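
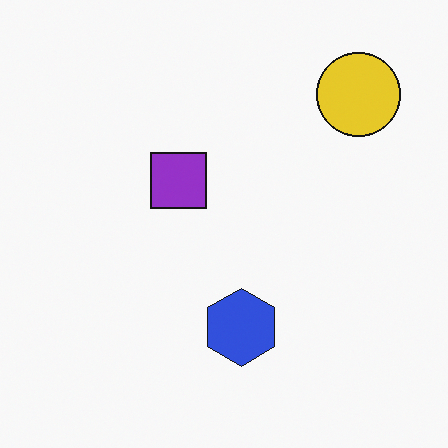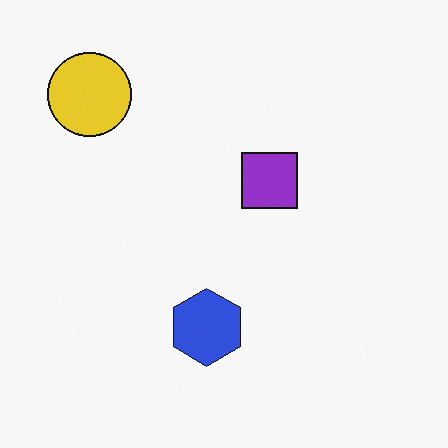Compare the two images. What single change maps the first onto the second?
Flipped horizontally (left ↔ right).

The yellow circle is in the top-right of the first image and the top-left of the second — shapes on opposite sides of the vertical midline have swapped in a mirror flip.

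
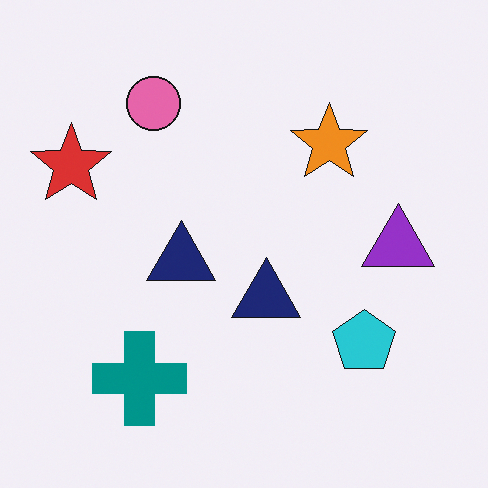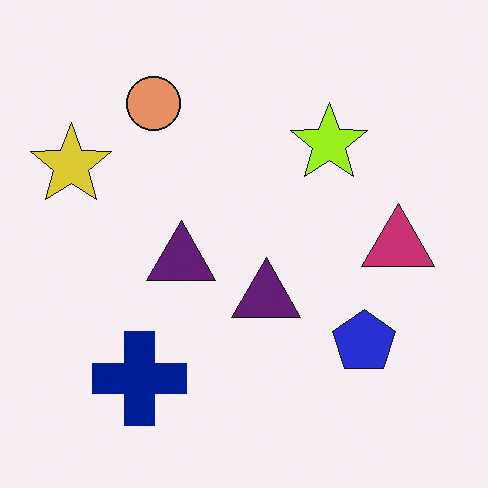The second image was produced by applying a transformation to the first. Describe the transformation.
The second image is the first hue-shifted slightly.

Every shape's color has rotated by the same amount around the hue wheel — a uniform hue shift.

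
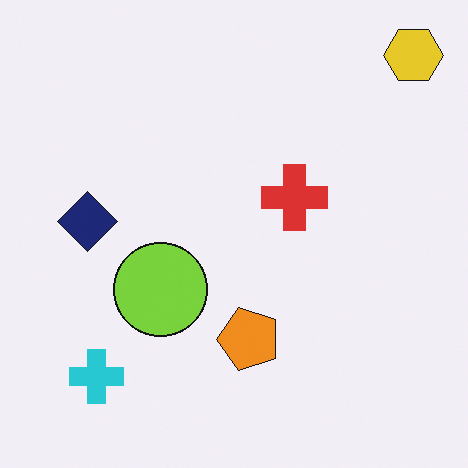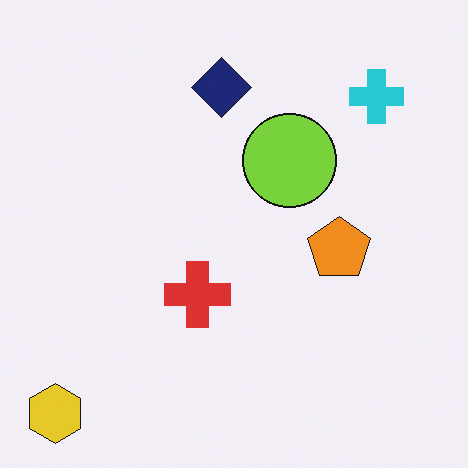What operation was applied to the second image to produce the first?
The first image is the second transposed (reflected across the top-left ↔ bottom-right diagonal).

Shapes have swapped their row and column positions — what was in the top-right is now in the bottom-left — a diagonal reflection.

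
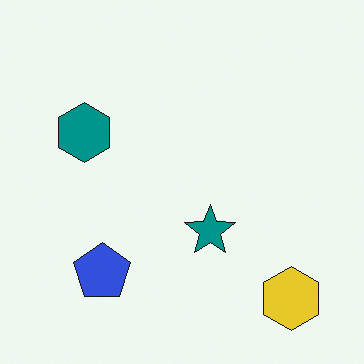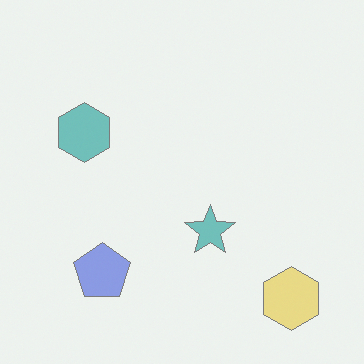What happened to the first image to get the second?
Given much lower contrast.

Tones are pushed toward mid-grey across the whole image — a global contrast change.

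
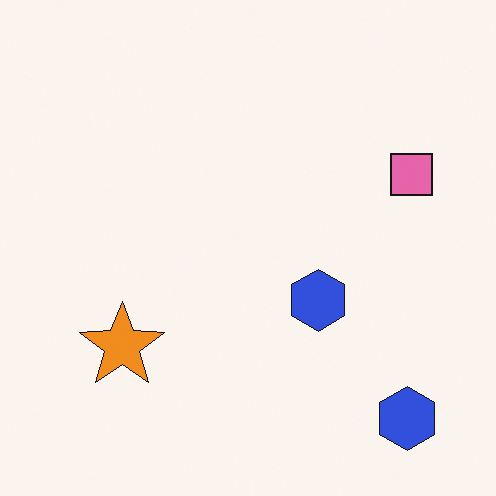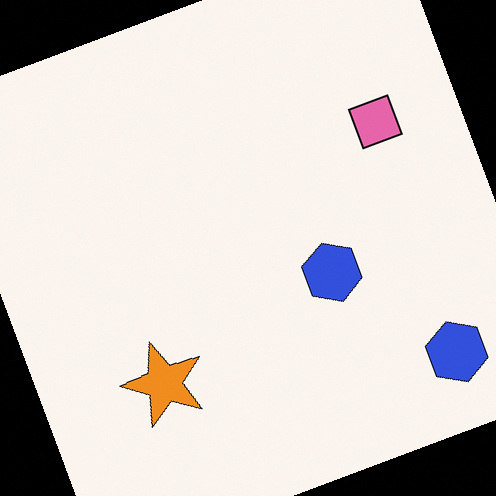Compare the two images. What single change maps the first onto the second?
It was rotated counter-clockwise by a moderate amount.

Every shape is tilted by the same angle and the image corners show triangular fill wedges — a whole-image rotation by a non-right angle.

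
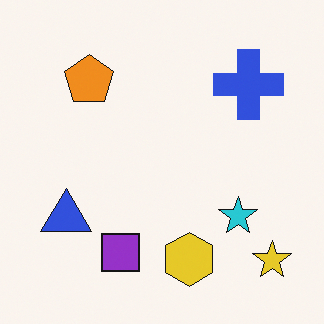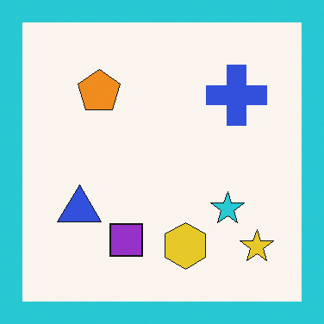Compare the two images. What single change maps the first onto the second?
The second image is the first framed with a cyan border.

A solid cyan frame runs around the edge of the second image, with the content slightly shrunk inside it.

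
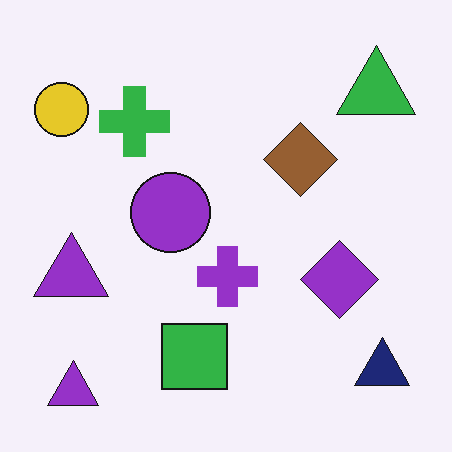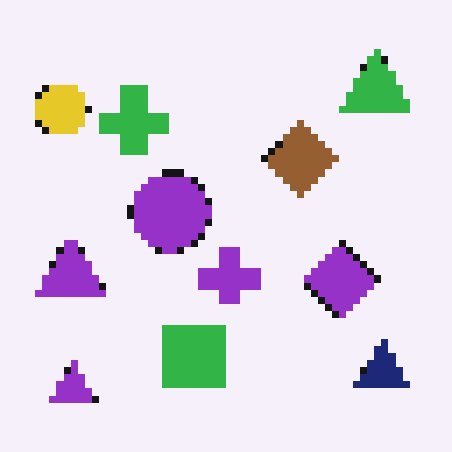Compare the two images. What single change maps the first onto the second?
It was moderately pixelated.

Shapes are reduced to large square blocks; fine edges and outlines are lost — a downscale-then-upscale (mosaic) effect.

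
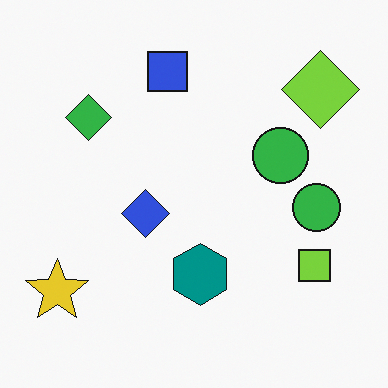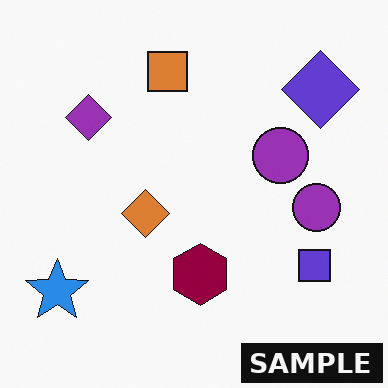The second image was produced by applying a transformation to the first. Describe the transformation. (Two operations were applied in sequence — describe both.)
The image was hue-shifted through roughly half the color wheel, then watermarked with the text "SAMPLE" in the lower-right corner.

Every shape's color has rotated by the same amount around the hue wheel — a uniform hue shift. A dark label reading "SAMPLE" appears in the lower-right corner.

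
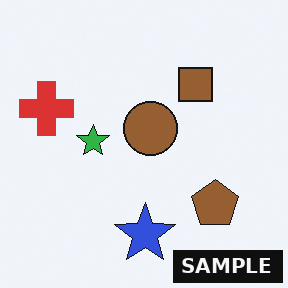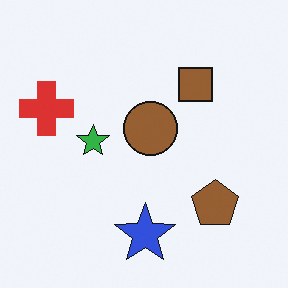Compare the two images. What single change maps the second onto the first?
The image was watermarked with the text "SAMPLE" in the lower-right corner.

A dark label reading "SAMPLE" appears in the lower-right corner.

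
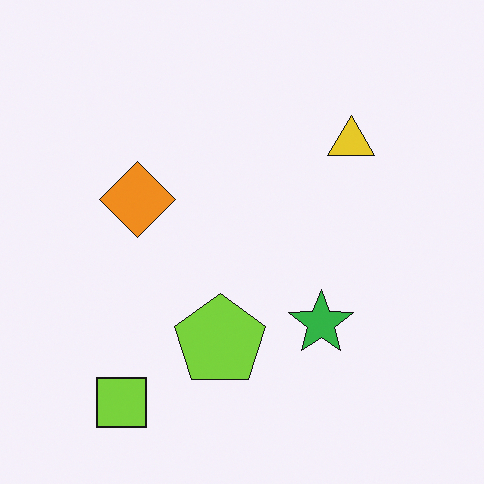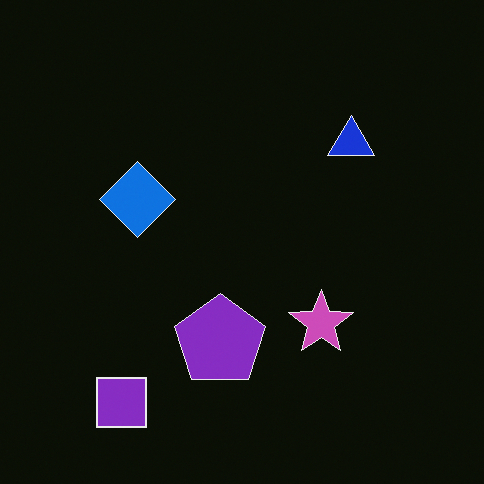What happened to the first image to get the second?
The transformation is: color-inverted (negative).

The light background has become dark and every shape's color is its complement — a photographic negative.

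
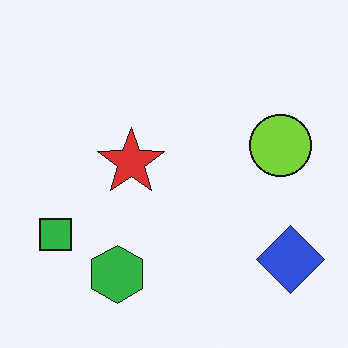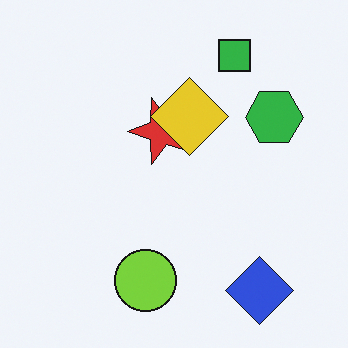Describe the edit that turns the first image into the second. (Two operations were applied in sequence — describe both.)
The transformation is: transposed (reflected across the top-left ↔ bottom-right diagonal), then overlaid with an additional yellow diamond.

Shapes have swapped their row and column positions — what was in the top-right is now in the bottom-left — a diagonal reflection. A yellow diamond appears in the second image that is absent from the first.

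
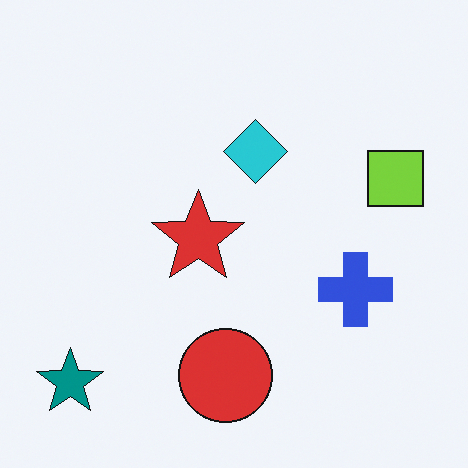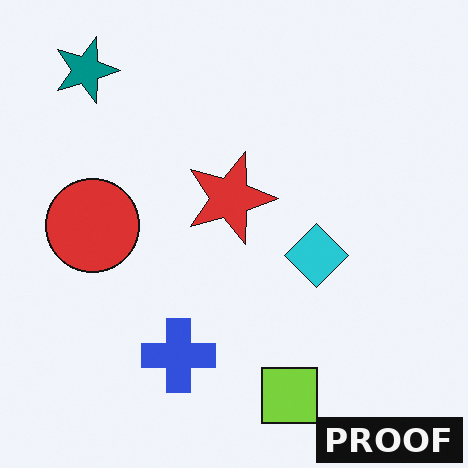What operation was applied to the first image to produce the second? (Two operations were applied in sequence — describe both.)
The image was rotated 90° clockwise, then watermarked with the text "PROOF" in the lower-right corner.

The teal star sits in the bottom-left of the first image and the top-left of the second — consistent with a whole-image 90° clockwise rotation. A dark label reading "PROOF" appears in the lower-right corner.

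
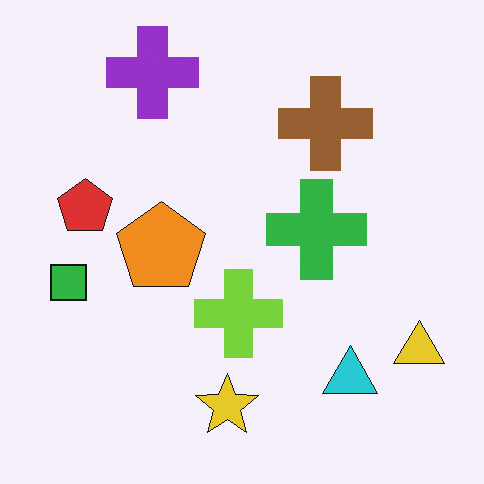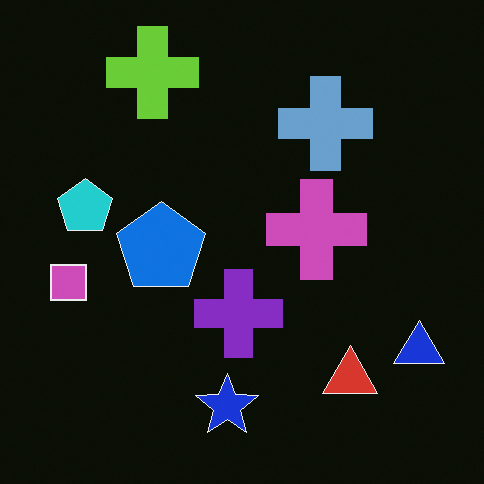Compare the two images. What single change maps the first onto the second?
It was color-inverted (negative).

The light background has become dark and every shape's color is its complement — a photographic negative.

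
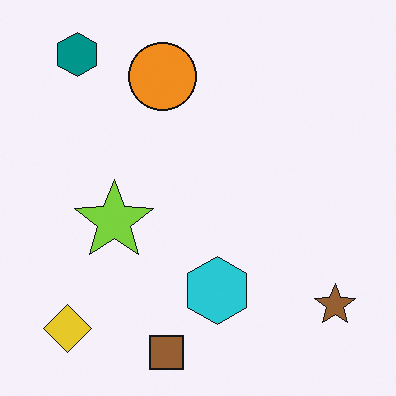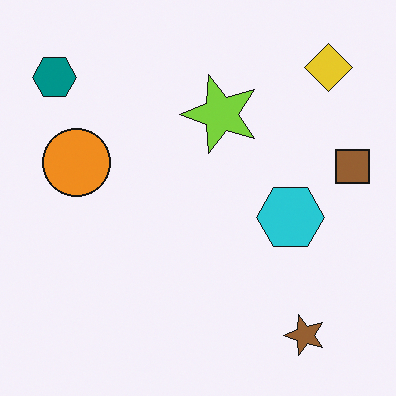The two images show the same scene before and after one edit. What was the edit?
The second image is the first transposed (reflected across the top-left ↔ bottom-right diagonal).

Shapes have swapped their row and column positions — what was in the top-right is now in the bottom-left — a diagonal reflection.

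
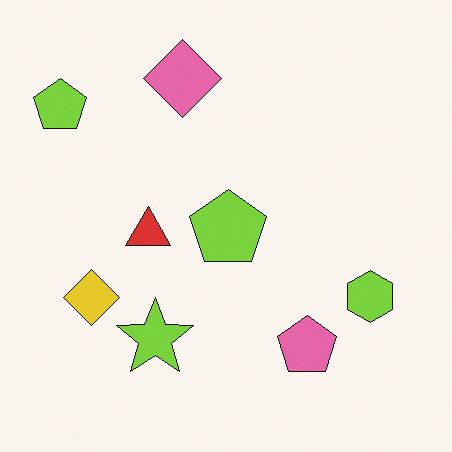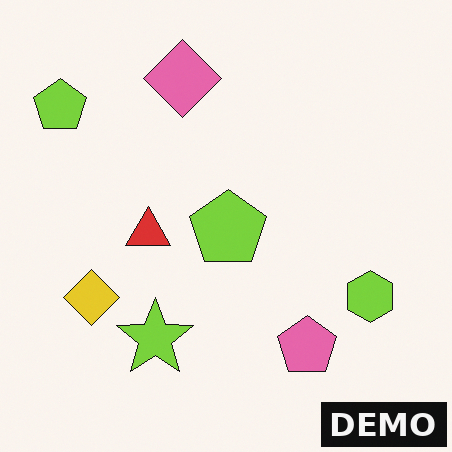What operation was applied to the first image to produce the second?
The transformation is: watermarked with the text "DEMO" in the lower-right corner.

A dark label reading "DEMO" appears in the lower-right corner.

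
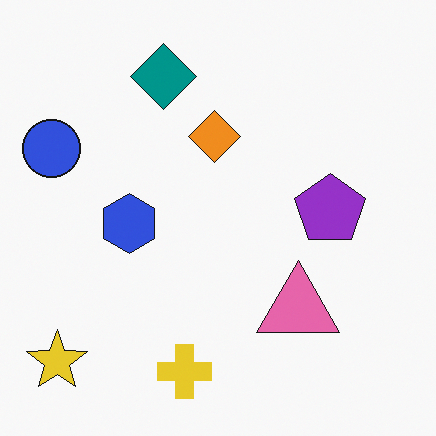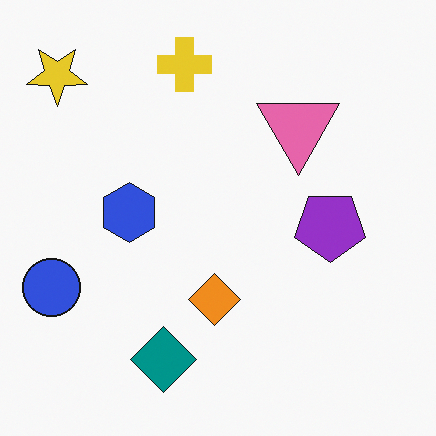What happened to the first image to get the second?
The second image is the first flipped vertically (top ↔ bottom).

The yellow cross is in the bottom of the first image and the top of the second — shapes on opposite sides of the horizontal midline have swapped in a mirror flip.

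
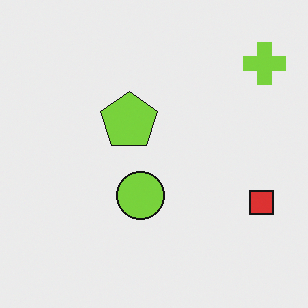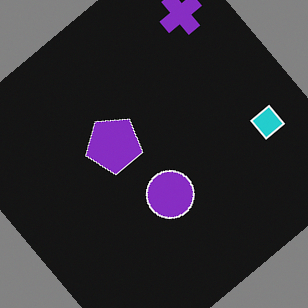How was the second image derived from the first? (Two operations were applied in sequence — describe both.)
The transformation is: color-inverted (negative), then rotated counter-clockwise by a large amount — several tens of degrees.

The light background has become dark and every shape's color is its complement — a photographic negative. Every shape is tilted by the same angle and the image corners show triangular fill wedges — a whole-image rotation by a non-right angle.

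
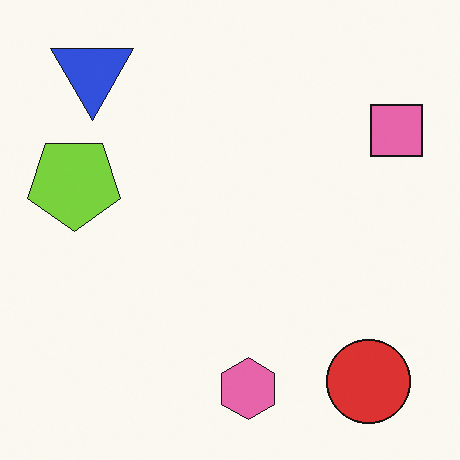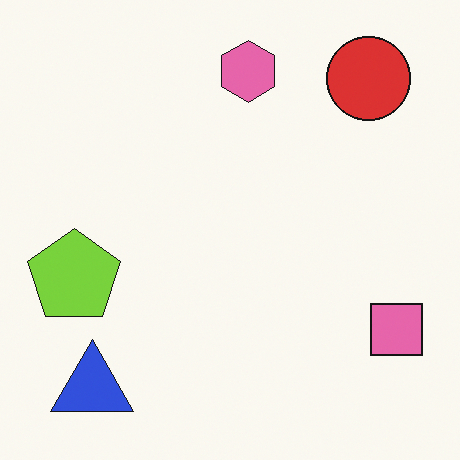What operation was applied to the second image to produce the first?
Flipped vertically (top ↔ bottom).

The pink hexagon is in the top of the second image and the bottom of the first — shapes on opposite sides of the horizontal midline have swapped in a mirror flip.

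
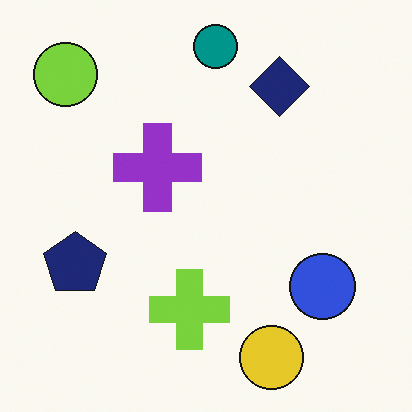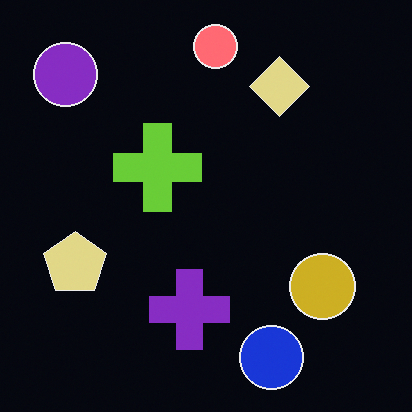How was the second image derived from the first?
The transformation is: color-inverted (negative).

The light background has become dark and every shape's color is its complement — a photographic negative.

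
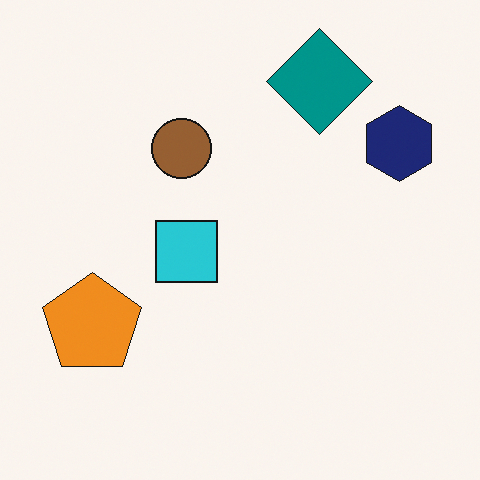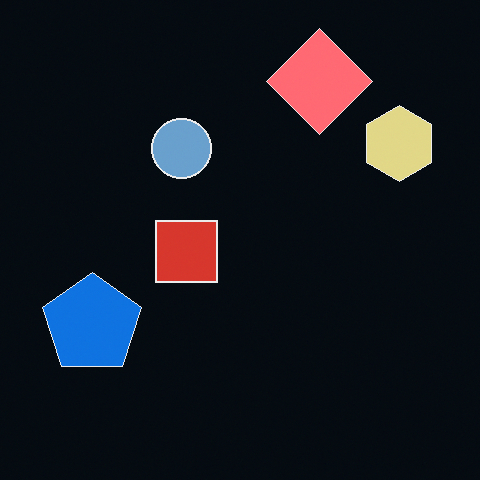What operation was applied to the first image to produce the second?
Color-inverted (negative).

The light background has become dark and every shape's color is its complement — a photographic negative.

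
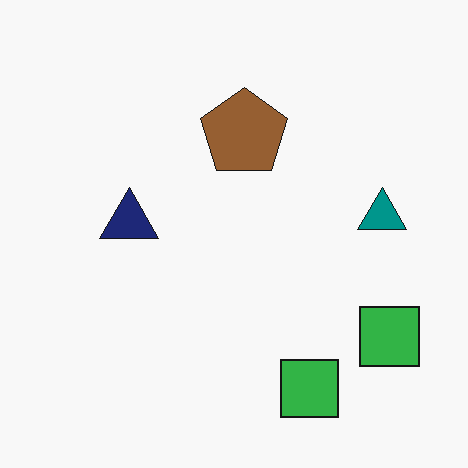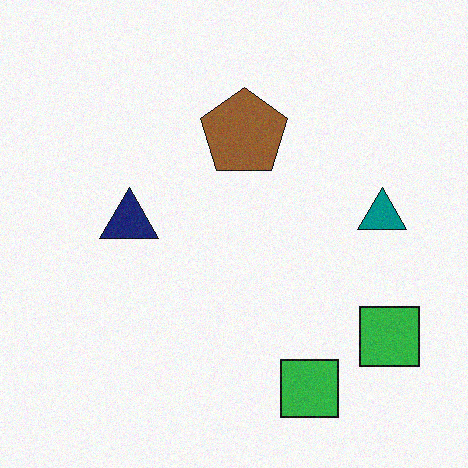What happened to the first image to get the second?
It was degraded with subtle gaussian noise.

Random speckle covers the whole image, including the flat background.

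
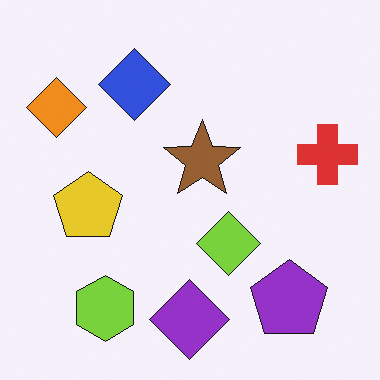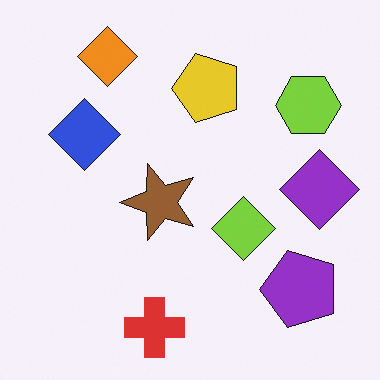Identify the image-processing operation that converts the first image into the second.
Transposed (reflected across the top-left ↔ bottom-right diagonal).

Shapes have swapped their row and column positions — what was in the top-right is now in the bottom-left — a diagonal reflection.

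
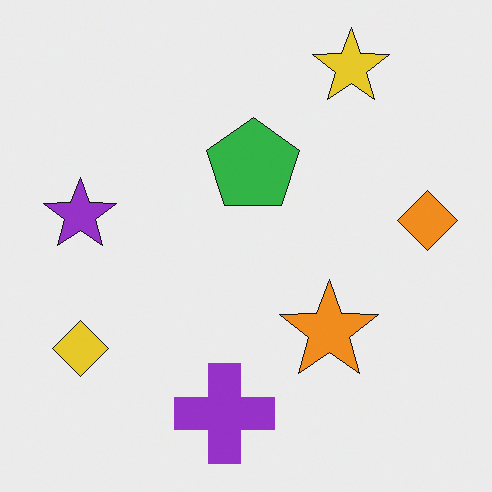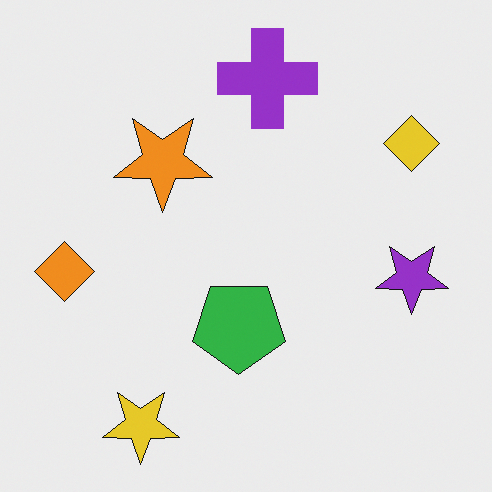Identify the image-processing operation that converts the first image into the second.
The image was rotated 180°.

The yellow star sits in the top-right of the first image and the bottom-left of the second — consistent with a whole-image 180° rotation.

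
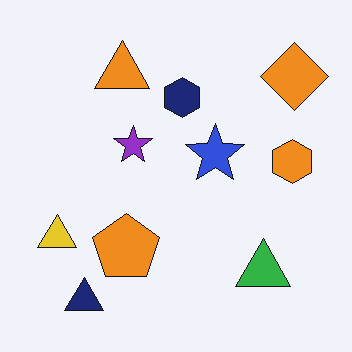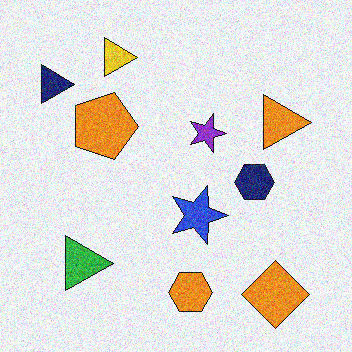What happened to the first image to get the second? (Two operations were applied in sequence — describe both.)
The transformation is: rotated 90° clockwise, then degraded with visible gaussian noise.

The orange diamond sits in the top-right of the first image and the bottom-right of the second — consistent with a whole-image 90° clockwise rotation. Random speckle covers the whole image, including the flat background.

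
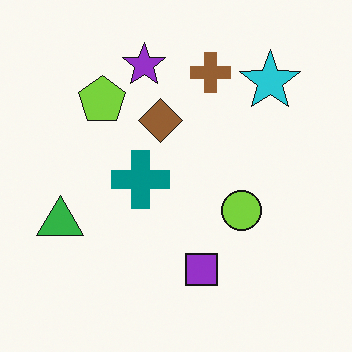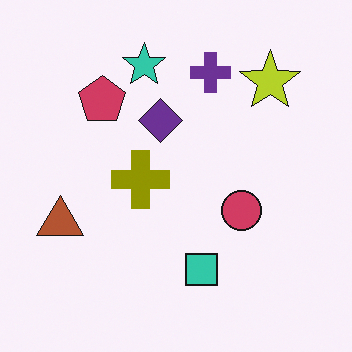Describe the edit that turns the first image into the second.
The transformation is: hue-shifted by a large amount.

Every shape's color has rotated by the same amount around the hue wheel — a uniform hue shift.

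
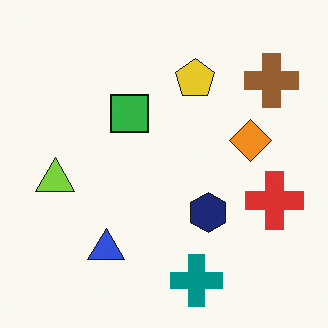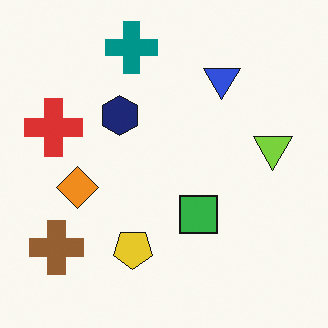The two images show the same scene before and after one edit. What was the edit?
The image was rotated 180°.

The brown cross sits in the top-right of the first image and the bottom-left of the second — consistent with a whole-image 180° rotation.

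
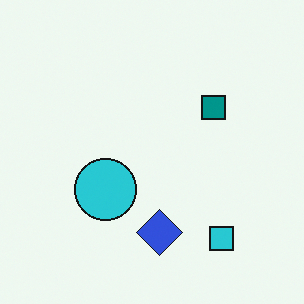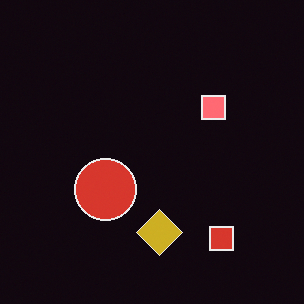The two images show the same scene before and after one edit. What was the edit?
The image was color-inverted (negative).

The light background has become dark and every shape's color is its complement — a photographic negative.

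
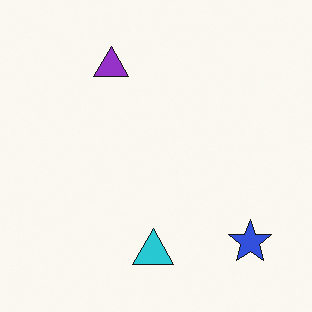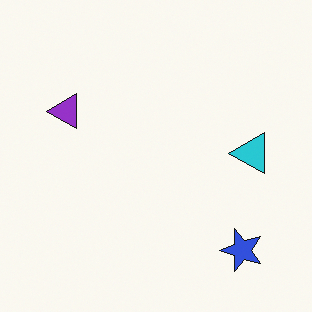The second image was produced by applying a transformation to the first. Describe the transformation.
This is the original image transposed (reflected across the top-left ↔ bottom-right diagonal).

Shapes have swapped their row and column positions — what was in the top-right is now in the bottom-left — a diagonal reflection.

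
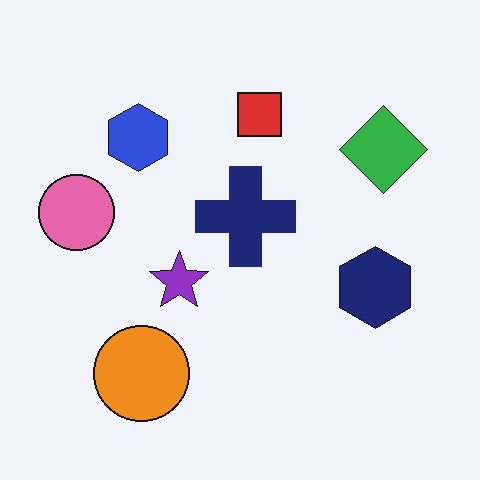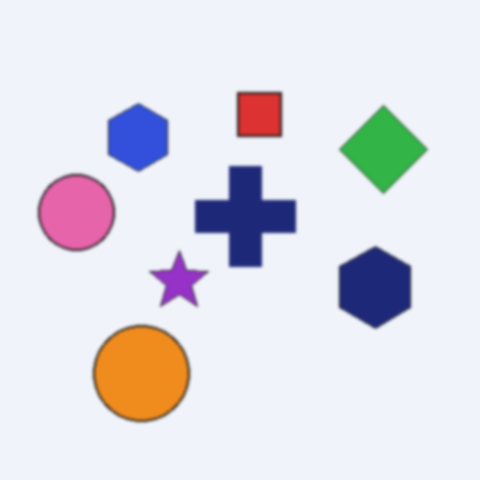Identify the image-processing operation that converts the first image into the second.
The second image is the first slightly softened.

Shape edges and outlines are uniformly softened across the whole image.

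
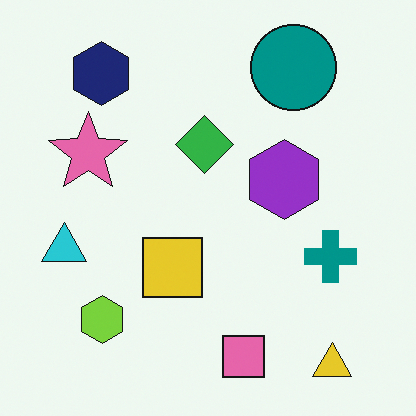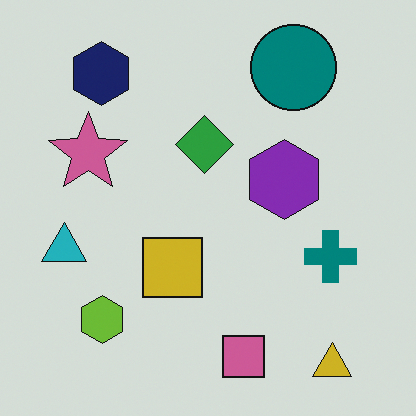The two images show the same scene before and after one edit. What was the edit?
The image was darkened a little.

Every pixel — background and shapes alike — is uniformly darkened.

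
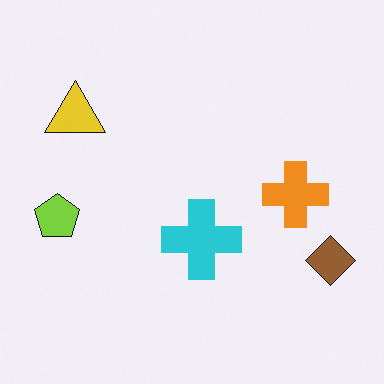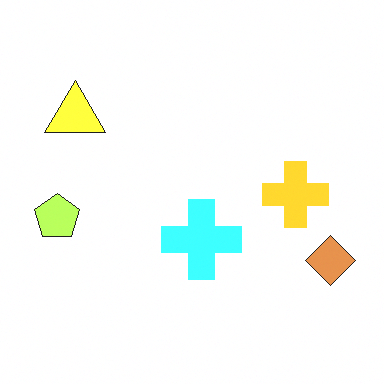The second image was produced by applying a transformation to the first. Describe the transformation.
Brightened a lot.

Every pixel — background and shapes alike — is uniformly brightened.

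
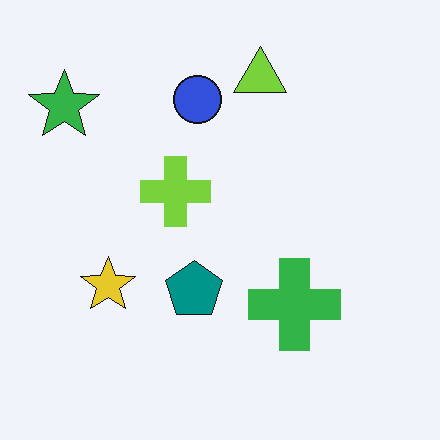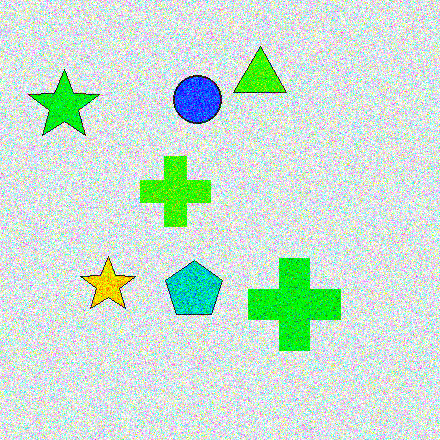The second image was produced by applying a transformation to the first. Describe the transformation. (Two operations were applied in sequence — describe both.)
This is the original image degraded with strong gaussian noise, then made much more vivid (saturation change).

Random speckle covers the whole image, including the flat background. All colors are more vivid — a global saturation change.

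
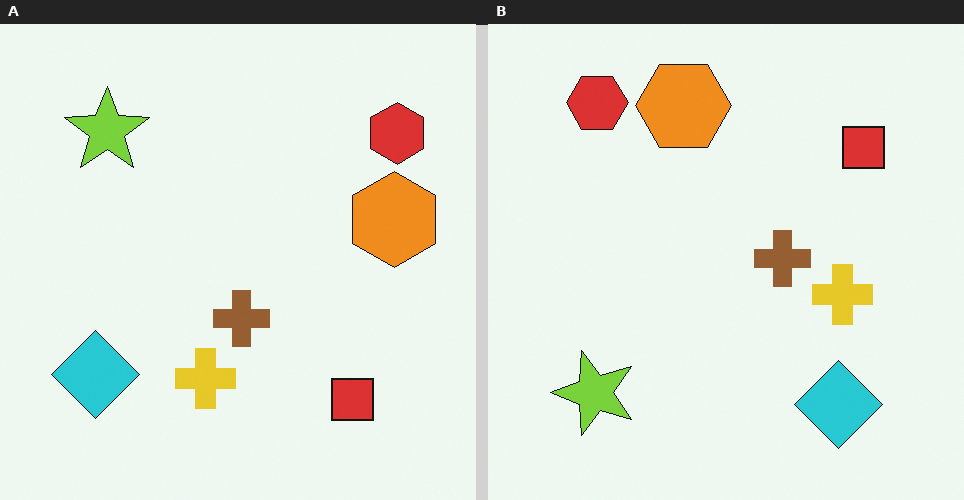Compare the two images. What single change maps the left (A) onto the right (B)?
This is the original image rotated 90° counter-clockwise.

The red hexagon sits in the top-right of the left (A) image and the top-left of the right (B) — consistent with a whole-image 90° counter-clockwise rotation.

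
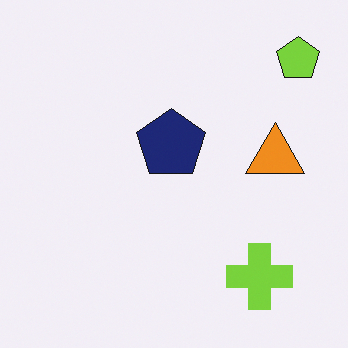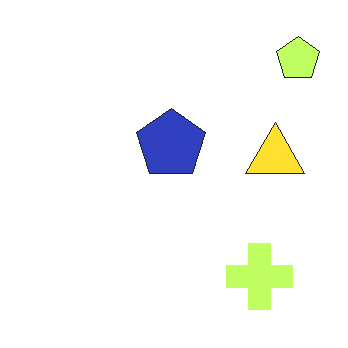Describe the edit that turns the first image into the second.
The image was substantially brightened.

Every pixel — background and shapes alike — is uniformly brightened.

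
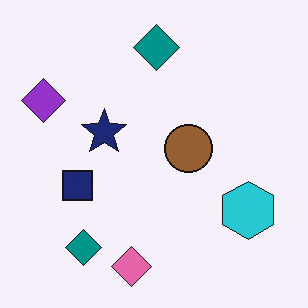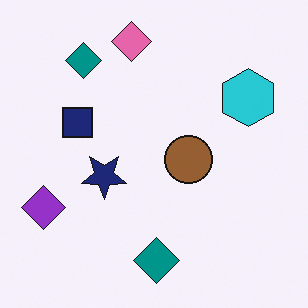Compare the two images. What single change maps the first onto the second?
Flipped vertically (top ↔ bottom).

The pink diamond is in the bottom of the first image and the top of the second — shapes on opposite sides of the horizontal midline have swapped in a mirror flip.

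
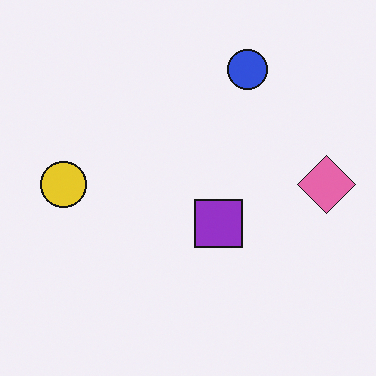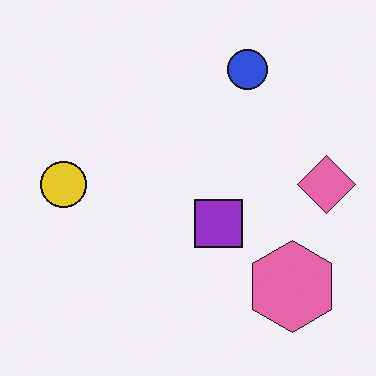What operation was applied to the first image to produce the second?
It was overlaid with an additional pink hexagon.

A pink hexagon appears in the second image that is absent from the first.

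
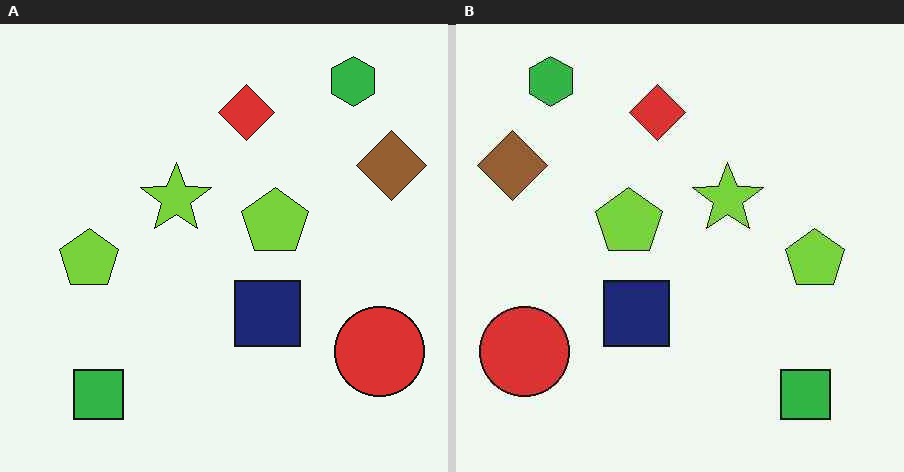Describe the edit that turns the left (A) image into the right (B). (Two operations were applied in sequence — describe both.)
It was flipped horizontally (left ↔ right), then given moderate JPEG compression.

The brown diamond is in the top-right of the left (A) image and the top-left of the right (B) — shapes on opposite sides of the vertical midline have swapped in a mirror flip. Blocky 8×8 compression artifacts appear around shape edges and the flat background shows ringing — characteristic JPEG degradation.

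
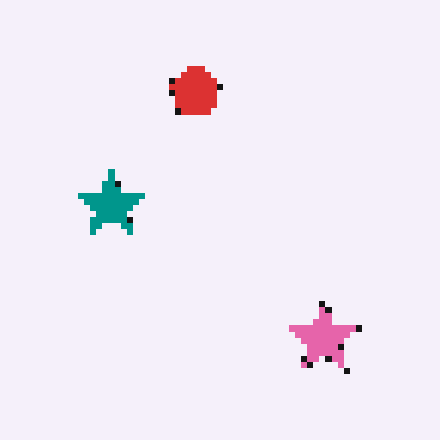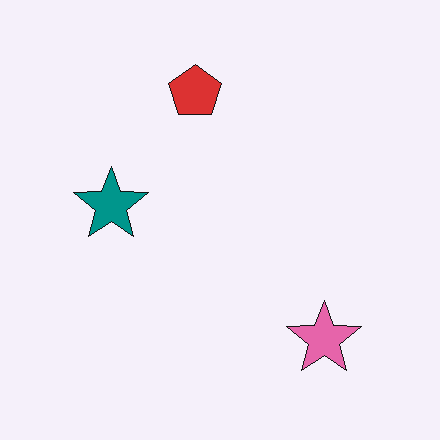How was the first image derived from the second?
This is the original image moderately pixelated.

Shapes are reduced to large square blocks; fine edges and outlines are lost — a downscale-then-upscale (mosaic) effect.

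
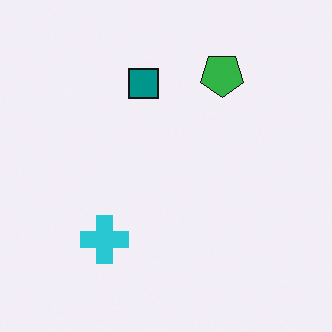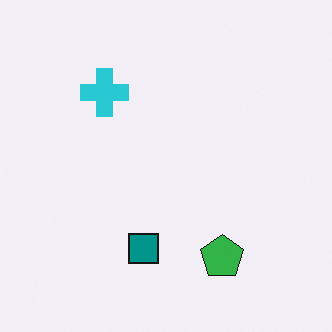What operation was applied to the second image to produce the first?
Flipped vertically (top ↔ bottom).

The green pentagon is in the bottom-right of the second image and the top-right of the first — shapes on opposite sides of the horizontal midline have swapped in a mirror flip.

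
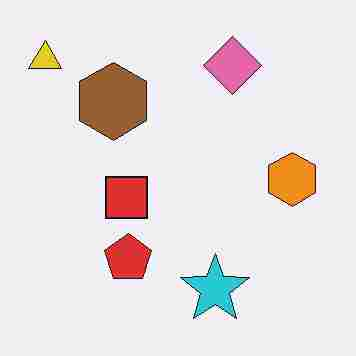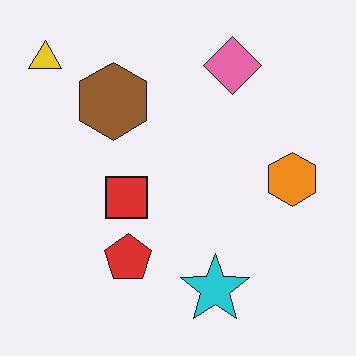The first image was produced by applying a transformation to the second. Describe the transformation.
It was degraded with heavy JPEG compression.

Blocky 8×8 compression artifacts appear around shape edges and the flat background shows ringing — characteristic JPEG degradation.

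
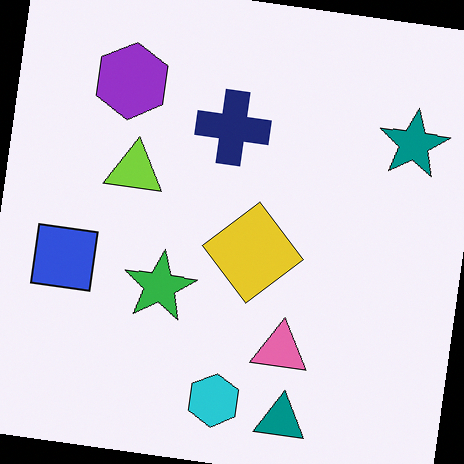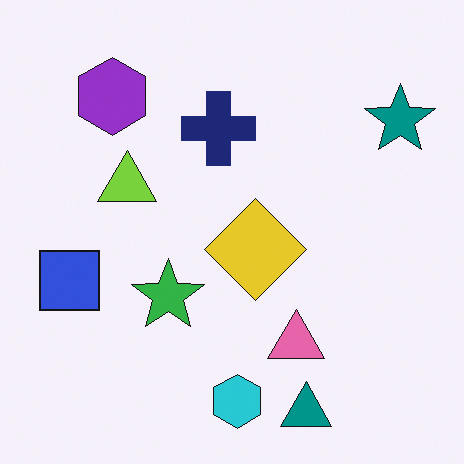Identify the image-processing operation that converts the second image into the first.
The first image is the second rotated clockwise by a small amount.

Every shape is tilted by the same angle and the image corners show triangular fill wedges — a whole-image rotation by a non-right angle.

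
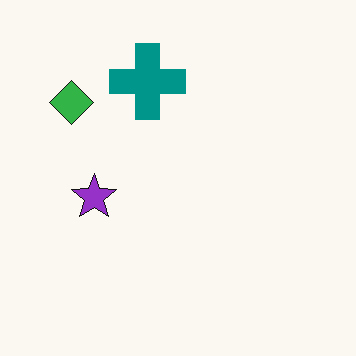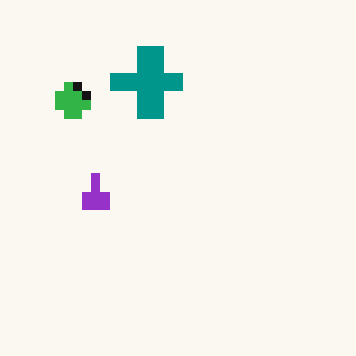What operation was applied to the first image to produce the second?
The second image is the first heavily pixelated into large blocks.

Shapes are reduced to large square blocks; fine edges and outlines are lost — a downscale-then-upscale (mosaic) effect.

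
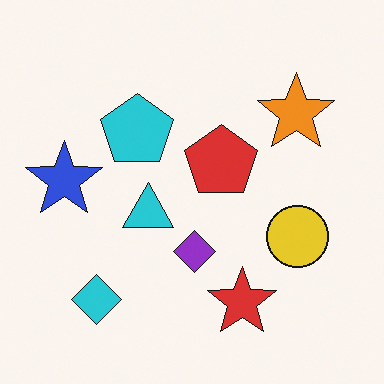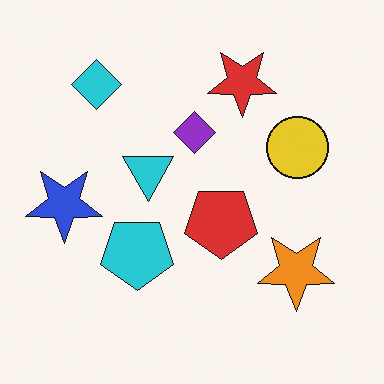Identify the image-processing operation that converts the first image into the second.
The image was flipped vertically (top ↔ bottom).

The red star is in the bottom of the first image and the top of the second — shapes on opposite sides of the horizontal midline have swapped in a mirror flip.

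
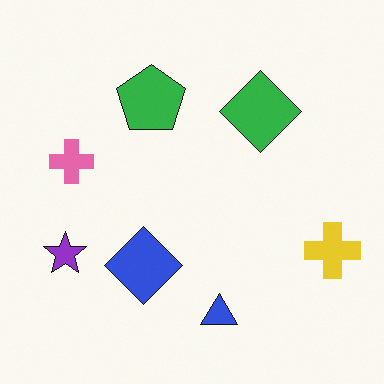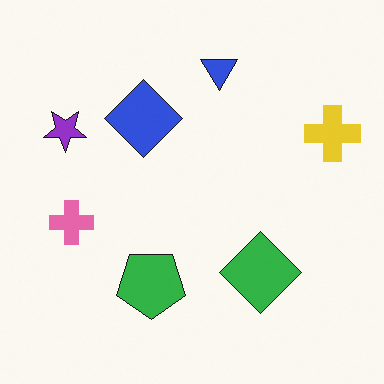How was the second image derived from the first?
The image was flipped vertically (top ↔ bottom).

The blue triangle is in the bottom of the first image and the top of the second — shapes on opposite sides of the horizontal midline have swapped in a mirror flip.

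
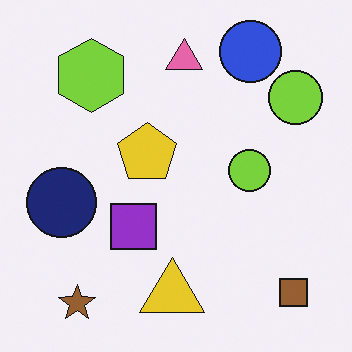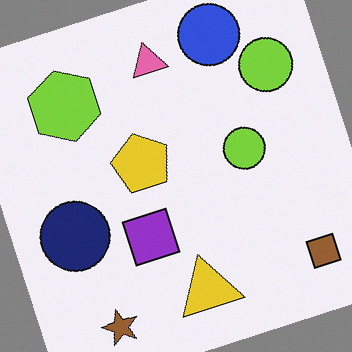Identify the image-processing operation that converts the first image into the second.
The image was rotated counter-clockwise by a moderate amount.

Every shape is tilted by the same angle and the image corners show triangular fill wedges — a whole-image rotation by a non-right angle.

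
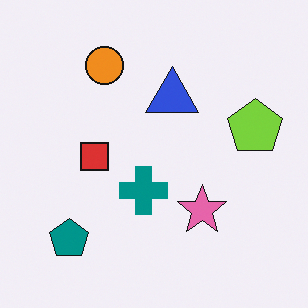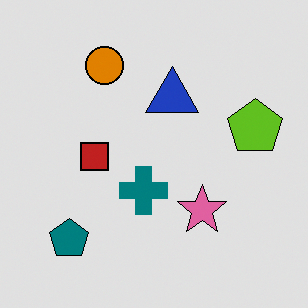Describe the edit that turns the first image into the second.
It was moderately posterized.

Each flat color has snapped to a coarser quantized level — most visibly, the near-white background has dropped to a flat grey.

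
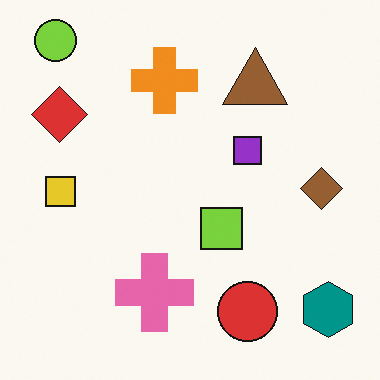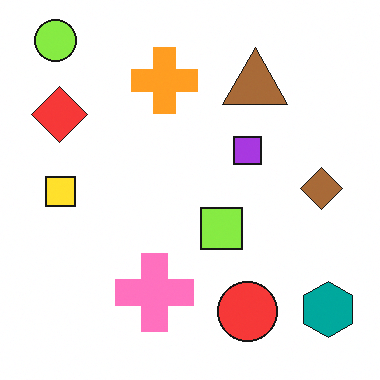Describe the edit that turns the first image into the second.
Slightly brightened.

Every pixel — background and shapes alike — is uniformly brightened.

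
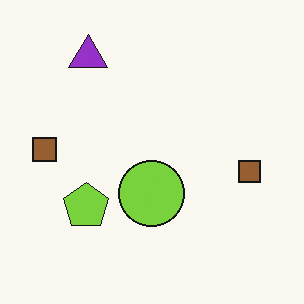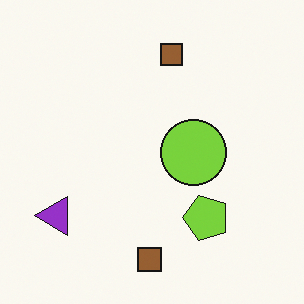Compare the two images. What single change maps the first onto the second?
The transformation is: rotated 90° counter-clockwise.

The purple triangle sits in the top-left of the first image and the bottom-left of the second — consistent with a whole-image 90° counter-clockwise rotation.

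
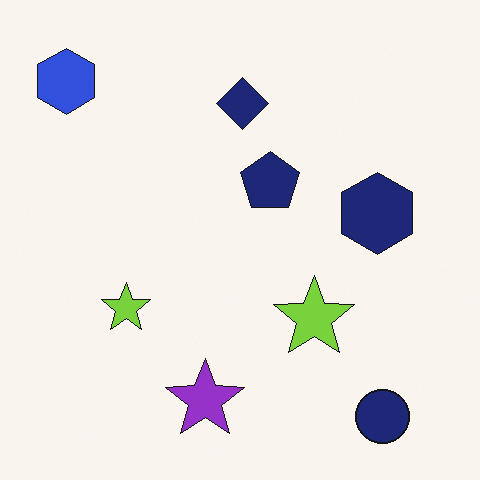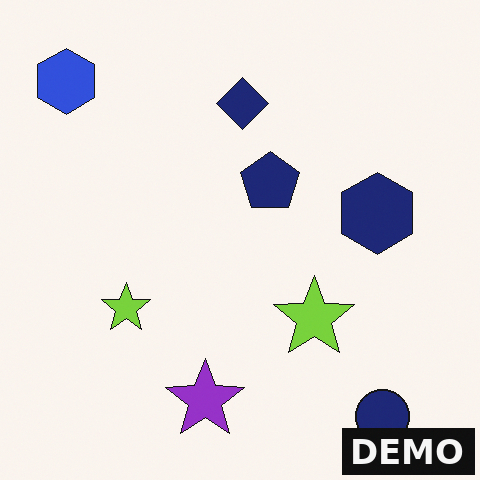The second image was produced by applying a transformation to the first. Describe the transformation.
Watermarked with the text "DEMO" in the lower-right corner.

A dark label reading "DEMO" appears in the lower-right corner.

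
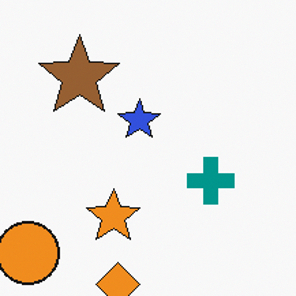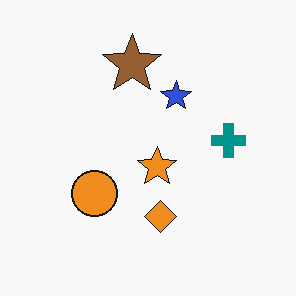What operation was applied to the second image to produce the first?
Cropped slightly and scaled back up.

The visible shapes are larger and the field of view is narrower; shapes near the original edges may be partly or wholly outside the frame — a crop-and-rescale.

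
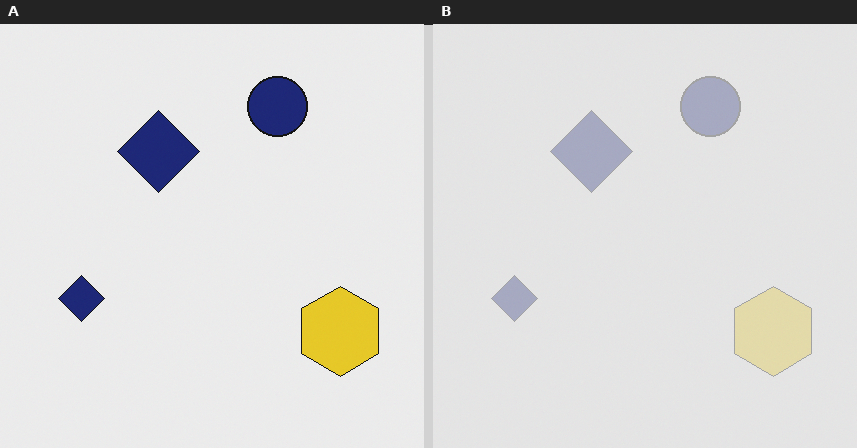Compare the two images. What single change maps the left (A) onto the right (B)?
Given much lower contrast.

Tones are pushed toward mid-grey across the whole image — a global contrast change.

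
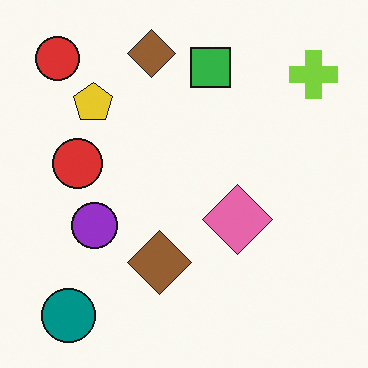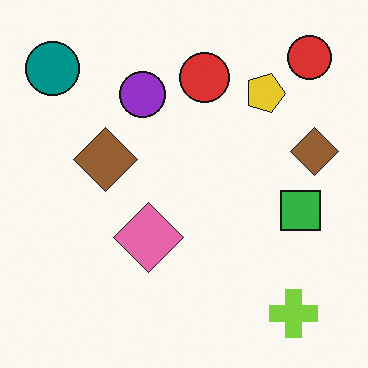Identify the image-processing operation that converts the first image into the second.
The transformation is: rotated 90° clockwise.

The teal circle sits in the bottom-left of the first image and the top-left of the second — consistent with a whole-image 90° clockwise rotation.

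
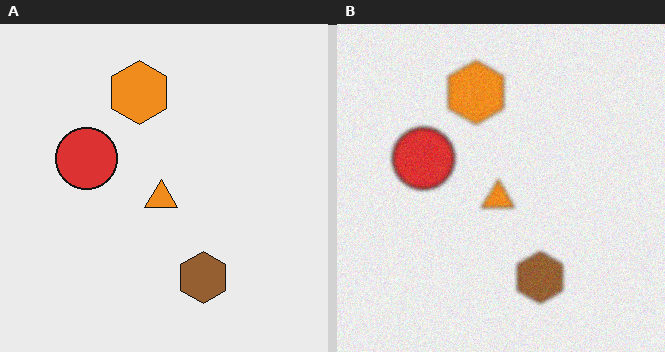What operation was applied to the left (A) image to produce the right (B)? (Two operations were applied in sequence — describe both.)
The image was given a subtle gaussian blur, then degraded with a light layer of grain.

Shape edges and outlines are uniformly softened across the whole image. Random speckle covers the whole image, including the flat background.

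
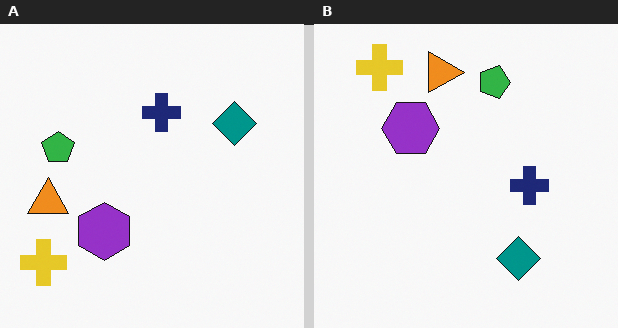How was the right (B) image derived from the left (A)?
The right (B) image is the left (A) rotated 90° clockwise.

The yellow cross sits in the bottom-left of the left (A) image and the top-left of the right (B) — consistent with a whole-image 90° clockwise rotation.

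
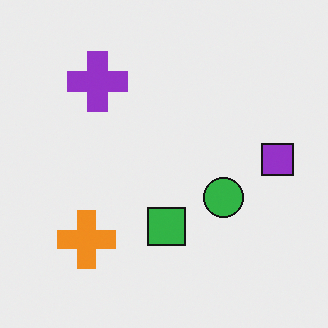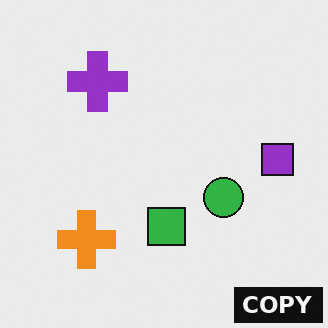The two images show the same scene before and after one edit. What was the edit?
It was watermarked with the text "COPY" in the lower-right corner.

A dark label reading "COPY" appears in the lower-right corner.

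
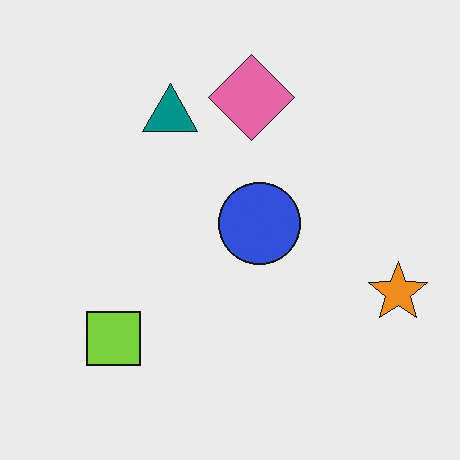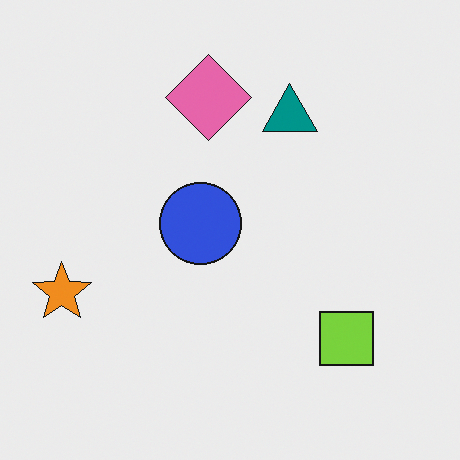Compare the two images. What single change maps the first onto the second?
Flipped horizontally (left ↔ right).

The orange star is in the right of the first image and the left of the second — shapes on opposite sides of the vertical midline have swapped in a mirror flip.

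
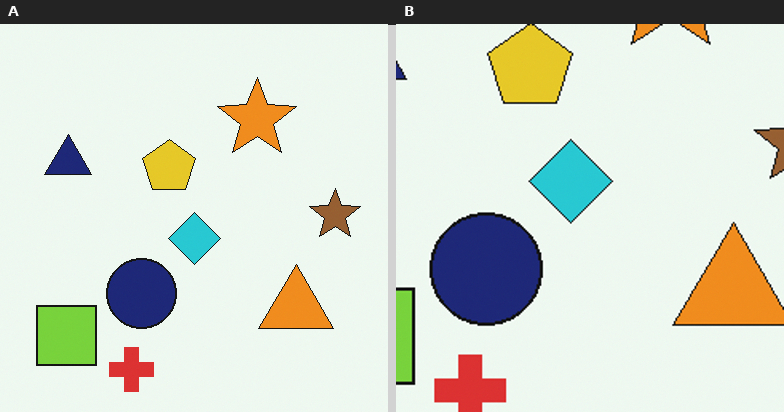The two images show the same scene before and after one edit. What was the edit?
Cropped slightly and scaled back up.

The visible shapes are larger and the field of view is narrower; shapes near the original edges may be partly or wholly outside the frame — a crop-and-rescale.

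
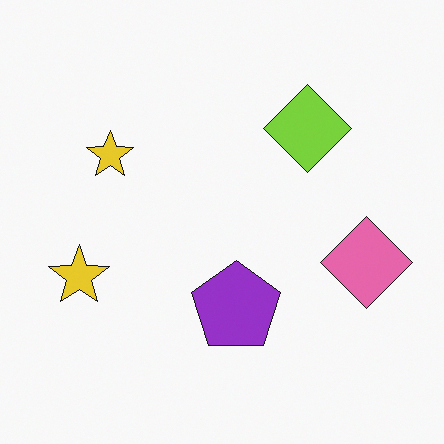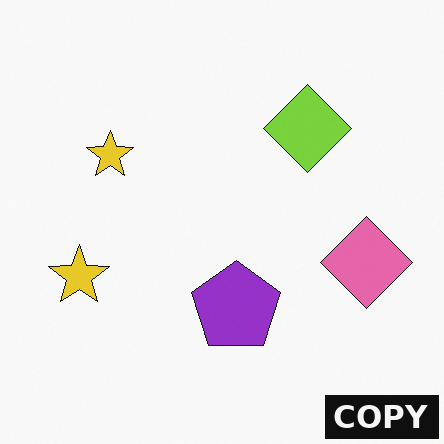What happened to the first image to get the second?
The image was watermarked with the text "COPY" in the lower-right corner.

A dark label reading "COPY" appears in the lower-right corner.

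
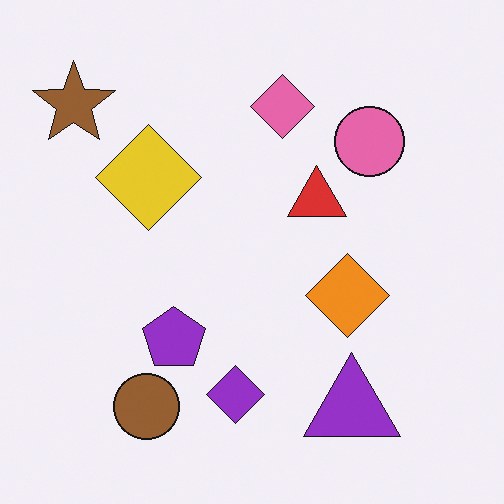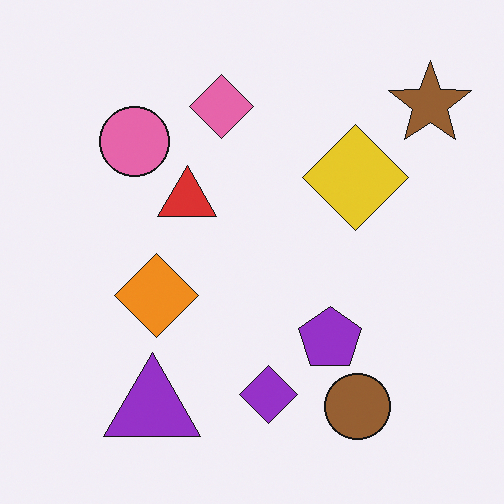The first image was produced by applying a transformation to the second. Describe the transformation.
This is the original image flipped horizontally (left ↔ right).

The brown star is in the top-right of the second image and the top-left of the first — shapes on opposite sides of the vertical midline have swapped in a mirror flip.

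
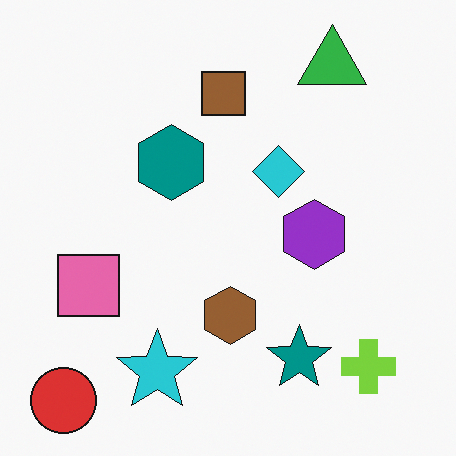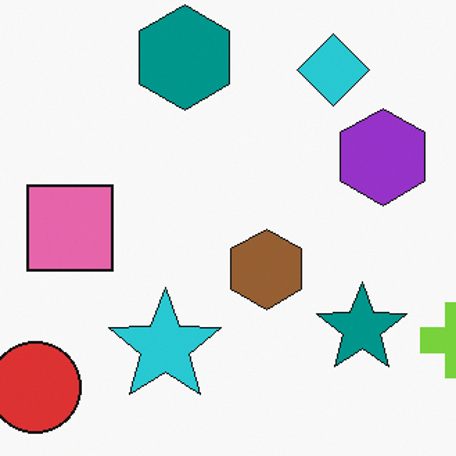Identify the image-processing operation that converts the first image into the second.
The transformation is: cropped to a modestly smaller region and rescaled.

The visible shapes are larger and the field of view is narrower; shapes near the original edges may be partly or wholly outside the frame — a crop-and-rescale.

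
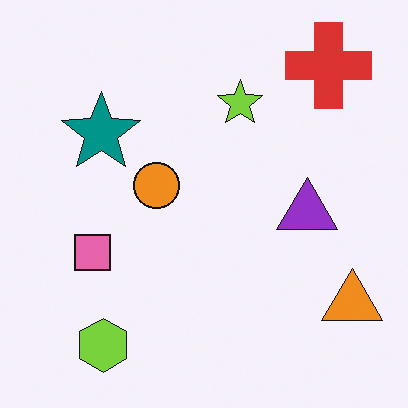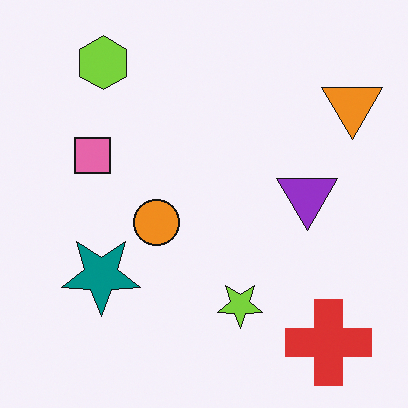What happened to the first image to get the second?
The second image is the first flipped vertically (top ↔ bottom).

The lime hexagon is in the bottom-left of the first image and the top-left of the second — shapes on opposite sides of the horizontal midline have swapped in a mirror flip.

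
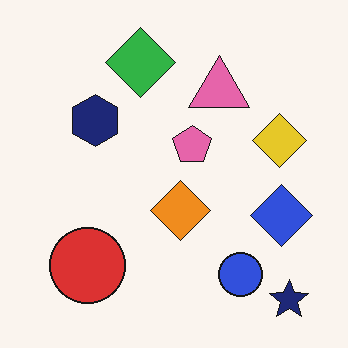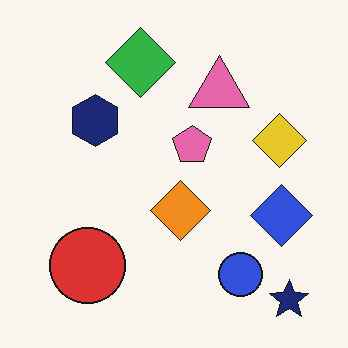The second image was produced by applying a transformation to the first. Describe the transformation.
It was JPEG-compressed with visible artifacts.

Blocky 8×8 compression artifacts appear around shape edges and the flat background shows ringing — characteristic JPEG degradation.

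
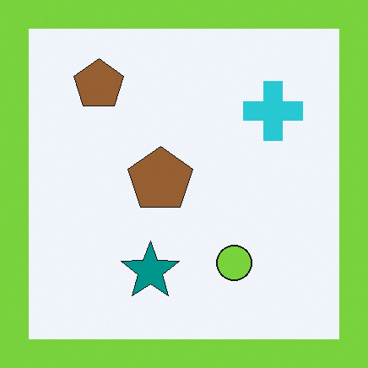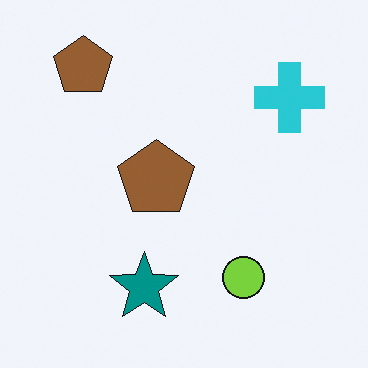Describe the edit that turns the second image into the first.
Framed with a lime border.

A solid lime frame runs around the edge of the first image, with the content slightly shrunk inside it.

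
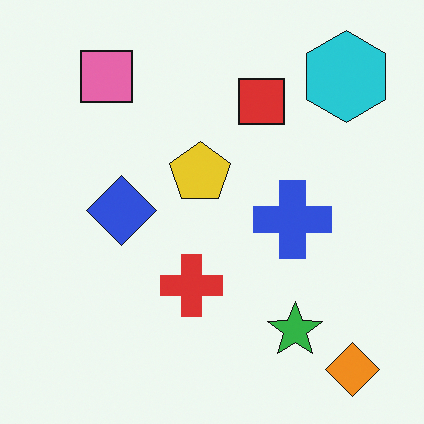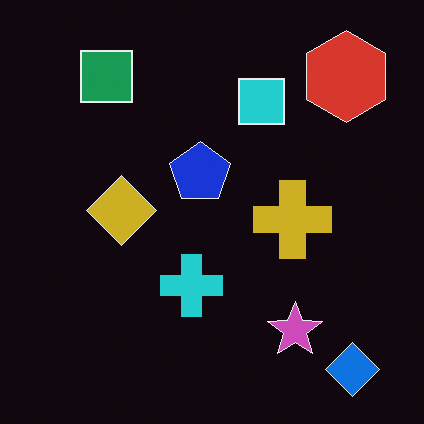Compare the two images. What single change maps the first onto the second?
The second image is the first color-inverted (negative).

The light background has become dark and every shape's color is its complement — a photographic negative.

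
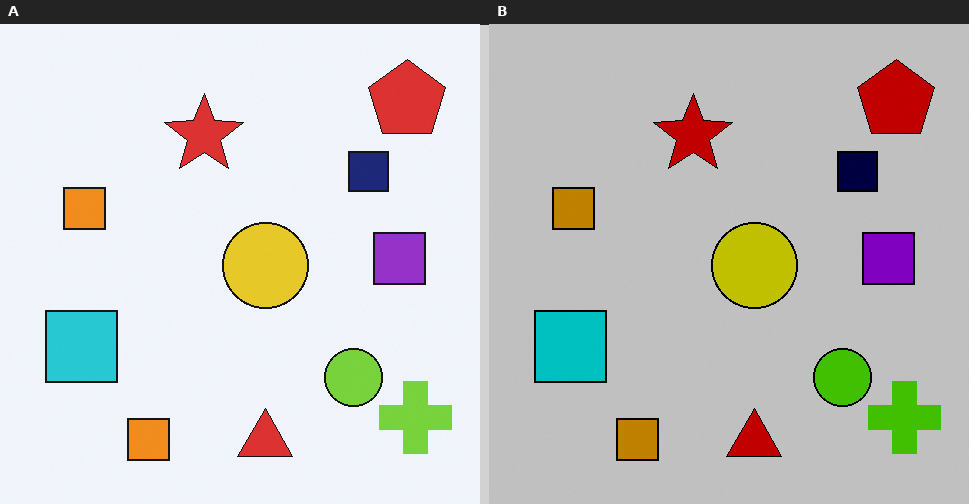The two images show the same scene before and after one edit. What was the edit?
The right (B) image is the left (A) aggressively posterized.

Each flat color has snapped to a coarser quantized level — most visibly, the near-white background has dropped to a flat grey.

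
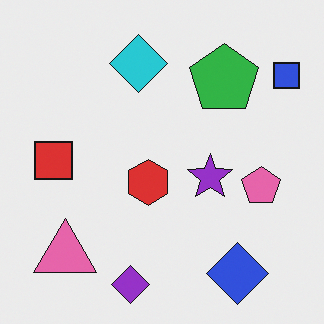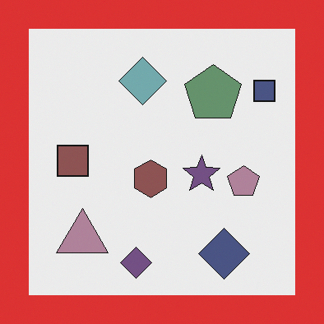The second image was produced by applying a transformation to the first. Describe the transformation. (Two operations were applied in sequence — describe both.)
This is the original image made much more muted (saturation change), then framed with a red border.

All colors are more muted and greyish — a global saturation change. A solid red frame runs around the edge of the second image, with the content slightly shrunk inside it.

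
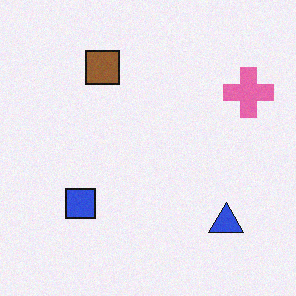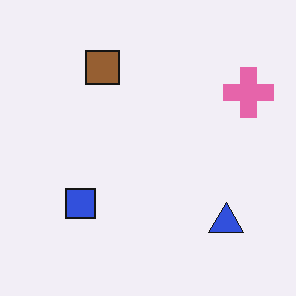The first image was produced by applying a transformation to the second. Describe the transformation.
The image was degraded with light additive noise.

Random speckle covers the whole image, including the flat background.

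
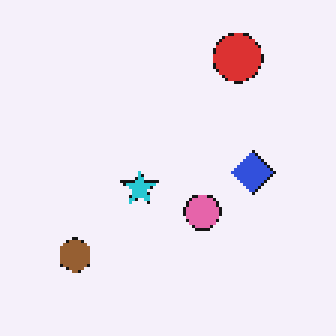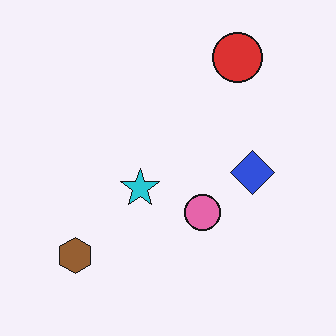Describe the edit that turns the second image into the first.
The transformation is: mildly pixelated.

Shapes are reduced to large square blocks; fine edges and outlines are lost — a downscale-then-upscale (mosaic) effect.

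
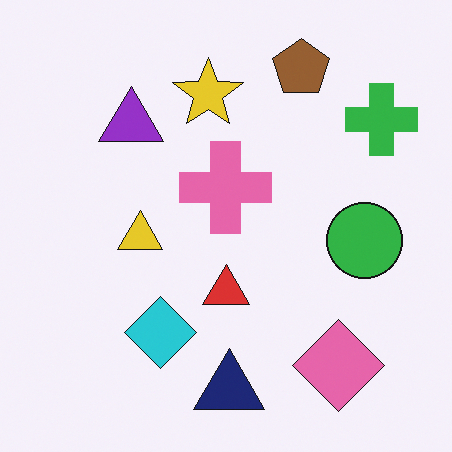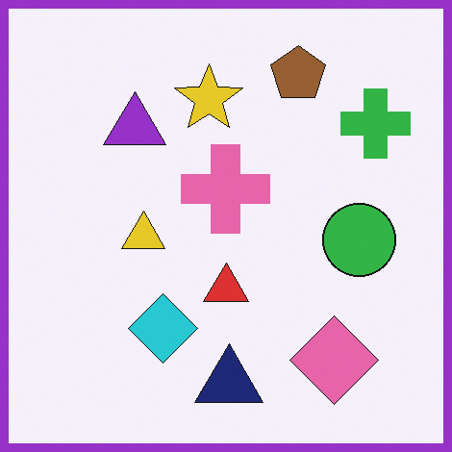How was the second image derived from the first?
It was framed with a purple border.

A solid purple frame runs around the edge of the second image, with the content slightly shrunk inside it.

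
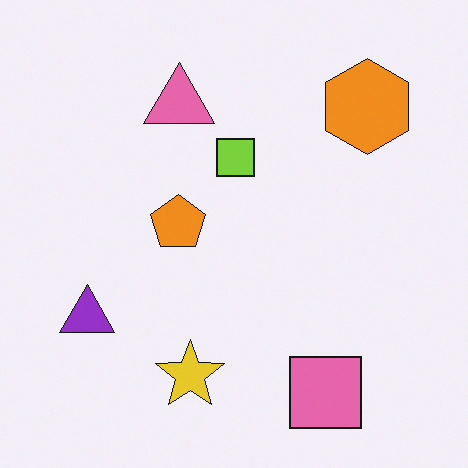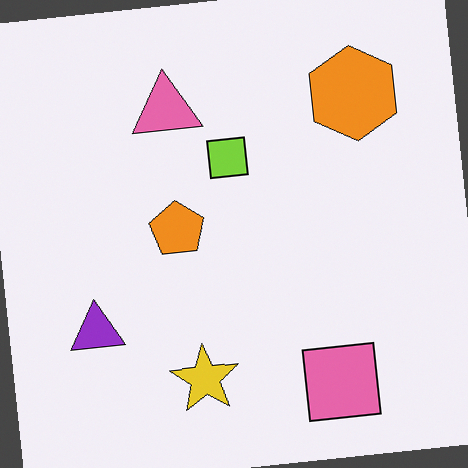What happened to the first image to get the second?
The second image is the first rotated counter-clockwise by a small amount.

Every shape is tilted by the same angle and the image corners show triangular fill wedges — a whole-image rotation by a non-right angle.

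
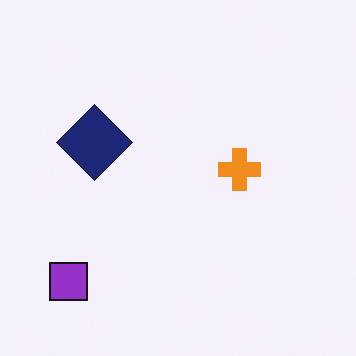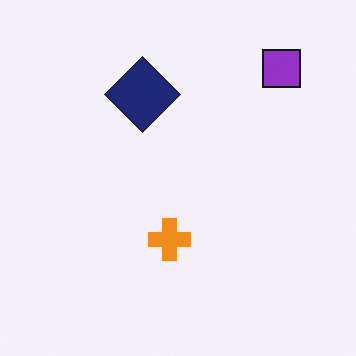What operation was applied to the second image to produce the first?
The image was transposed (reflected across the top-left ↔ bottom-right diagonal).

Shapes have swapped their row and column positions — what was in the top-right is now in the bottom-left — a diagonal reflection.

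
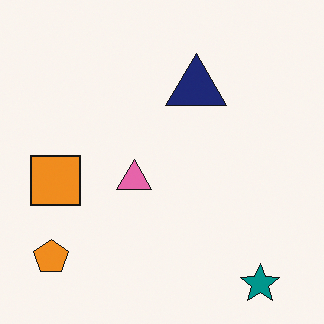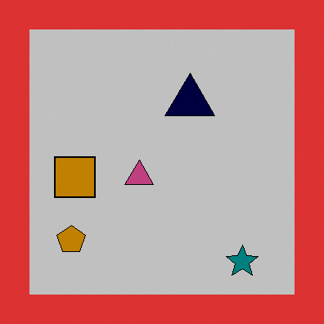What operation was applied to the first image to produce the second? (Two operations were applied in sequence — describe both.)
The image was aggressively posterized, then framed with a red border.

Each flat color has snapped to a coarser quantized level — most visibly, the near-white background has dropped to a flat grey. A solid red frame runs around the edge of the second image, with the content slightly shrunk inside it.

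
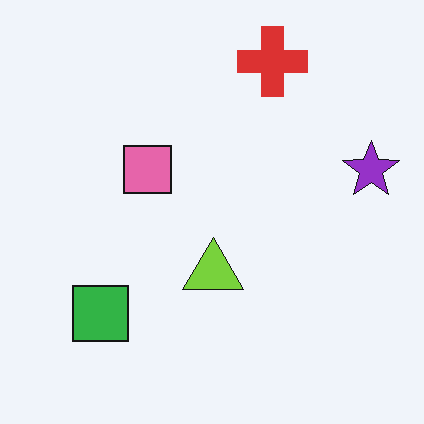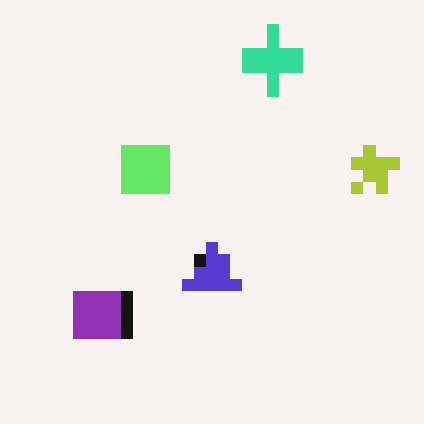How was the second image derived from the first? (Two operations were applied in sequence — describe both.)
Hue-shifted by a moderate amount, then coarsely pixelated.

Every shape's color has rotated by the same amount around the hue wheel — a uniform hue shift. Shapes are reduced to large square blocks; fine edges and outlines are lost — a downscale-then-upscale (mosaic) effect.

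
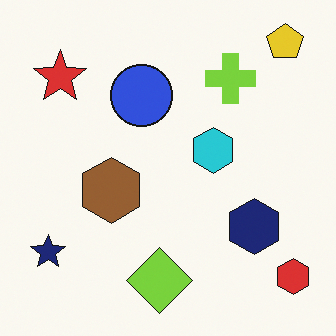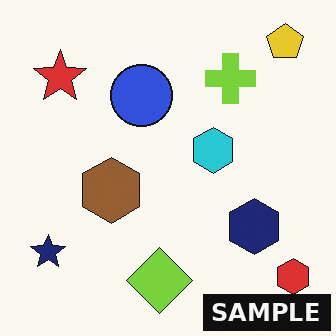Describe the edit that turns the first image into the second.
Watermarked with the text "SAMPLE" in the lower-right corner.

A dark label reading "SAMPLE" appears in the lower-right corner.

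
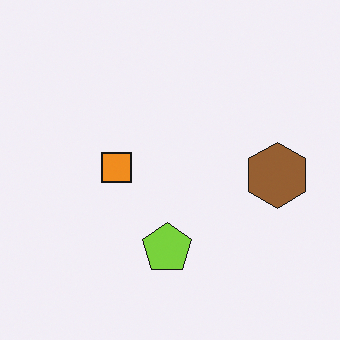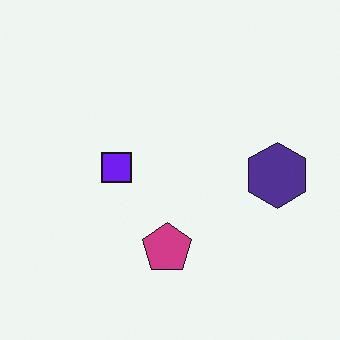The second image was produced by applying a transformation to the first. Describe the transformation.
This is the original image hue-shifted through roughly half the color wheel.

Every shape's color has rotated by the same amount around the hue wheel — a uniform hue shift.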